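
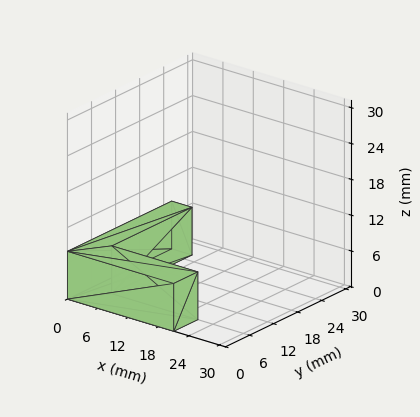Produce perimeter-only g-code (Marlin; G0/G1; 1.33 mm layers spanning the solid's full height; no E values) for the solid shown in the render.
Reading the render: the shape is an L-shaped prism: outer 21 × 26 mm, arm thicknesses ≈ 6 mm (horizontal) and 4 mm (vertical), extruded 8 mm in z (dimensions read to the nearest mm from the axis ticks). For the g-code, the solid's height is divided into equal slices at the stated Δz and each level perimeter traced with G1 moves after a G0 lift.

; perimeter-only toolpath
G21 ; units = mm
G90 ; absolute positioning
G28 ; home
; layer 1
G0 Z1.33
G0 X0.00 Y0.00
G1 X21.00 Y0.00
G1 X21.00 Y6.00
G1 X4.00 Y6.00
G1 X4.00 Y26.00
G1 X0.00 Y26.00
G1 X0.00 Y0.00
; layer 2
G0 Z2.67
G0 X0.00 Y0.00
G1 X21.00 Y0.00
G1 X21.00 Y6.00
G1 X4.00 Y6.00
G1 X4.00 Y26.00
G1 X0.00 Y26.00
G1 X0.00 Y0.00
; layer 3
G0 Z4.00
G0 X0.00 Y0.00
G1 X21.00 Y0.00
G1 X21.00 Y6.00
G1 X4.00 Y6.00
G1 X4.00 Y26.00
G1 X0.00 Y26.00
G1 X0.00 Y0.00
; layer 4
G0 Z5.33
G0 X0.00 Y0.00
G1 X21.00 Y0.00
G1 X21.00 Y6.00
G1 X4.00 Y6.00
G1 X4.00 Y26.00
G1 X0.00 Y26.00
G1 X0.00 Y0.00
; layer 5
G0 Z6.67
G0 X0.00 Y0.00
G1 X21.00 Y0.00
G1 X21.00 Y6.00
G1 X4.00 Y6.00
G1 X4.00 Y26.00
G1 X0.00 Y26.00
G1 X0.00 Y0.00
; layer 6
G0 Z8.00
G0 X0.00 Y0.00
G1 X21.00 Y0.00
G1 X21.00 Y6.00
G1 X4.00 Y6.00
G1 X4.00 Y26.00
G1 X0.00 Y26.00
G1 X0.00 Y0.00
M2 ; end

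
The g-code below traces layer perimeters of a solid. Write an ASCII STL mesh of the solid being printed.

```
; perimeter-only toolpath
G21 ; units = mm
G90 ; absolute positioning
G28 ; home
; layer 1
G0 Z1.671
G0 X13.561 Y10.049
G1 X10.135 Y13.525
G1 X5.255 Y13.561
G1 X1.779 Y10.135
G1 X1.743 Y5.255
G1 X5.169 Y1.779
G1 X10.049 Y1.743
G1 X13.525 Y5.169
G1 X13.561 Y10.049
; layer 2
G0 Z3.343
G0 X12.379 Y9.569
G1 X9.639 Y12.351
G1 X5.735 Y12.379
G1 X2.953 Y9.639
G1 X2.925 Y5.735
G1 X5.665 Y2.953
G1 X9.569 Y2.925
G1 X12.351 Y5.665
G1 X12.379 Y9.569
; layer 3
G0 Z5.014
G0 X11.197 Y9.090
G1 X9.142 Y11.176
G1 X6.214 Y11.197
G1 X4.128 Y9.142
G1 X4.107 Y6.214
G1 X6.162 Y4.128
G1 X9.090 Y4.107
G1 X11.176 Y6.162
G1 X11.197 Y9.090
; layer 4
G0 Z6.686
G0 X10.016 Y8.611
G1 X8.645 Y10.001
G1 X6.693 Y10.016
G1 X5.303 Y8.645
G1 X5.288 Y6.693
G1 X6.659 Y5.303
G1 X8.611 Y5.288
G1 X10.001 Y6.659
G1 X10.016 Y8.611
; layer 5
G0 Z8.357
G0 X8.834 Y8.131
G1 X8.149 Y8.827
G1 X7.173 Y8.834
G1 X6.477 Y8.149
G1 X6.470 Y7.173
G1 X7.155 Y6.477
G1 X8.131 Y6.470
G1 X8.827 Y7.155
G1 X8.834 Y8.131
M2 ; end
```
solid part
  facet normal 0.0000 0.0000 -1.0000
    outer loop
      vertex 4.776 14.743 0.000
      vertex 10.632 14.700 0.000
      vertex 14.743 10.528 0.000
    endloop
  endfacet
  facet normal 0.0000 0.0000 -1.0000
    outer loop
      vertex 0.604 10.632 0.000
      vertex 4.776 14.743 0.000
      vertex 14.743 10.528 0.000
    endloop
  endfacet
  facet normal 0.0000 0.0000 -1.0000
    outer loop
      vertex 0.561 4.776 0.000
      vertex 0.604 10.632 0.000
      vertex 14.743 10.528 0.000
    endloop
  endfacet
  facet normal 0.0000 0.0000 -1.0000
    outer loop
      vertex 4.672 0.604 0.000
      vertex 0.561 4.776 0.000
      vertex 14.743 10.528 0.000
    endloop
  endfacet
  facet normal 0.0000 0.0000 -1.0000
    outer loop
      vertex 10.528 0.561 0.000
      vertex 4.672 0.604 0.000
      vertex 14.743 10.528 0.000
    endloop
  endfacet
  facet normal 0.0000 0.0000 -1.0000
    outer loop
      vertex 14.700 4.672 0.000
      vertex 10.528 0.561 0.000
      vertex 14.743 10.528 0.000
    endloop
  endfacet
  facet normal 0.5822 0.5737 0.5761
    outer loop
      vertex 14.743 10.528 0.000
      vertex 10.632 14.700 0.000
      vertex 7.652 7.652 10.029
    endloop
  endfacet
  facet normal 0.0060 0.8173 0.5762
    outer loop
      vertex 10.632 14.700 0.000
      vertex 4.776 14.743 0.000
      vertex 7.652 7.652 10.029
    endloop
  endfacet
  facet normal -0.5737 0.5822 0.5761
    outer loop
      vertex 4.776 14.743 0.000
      vertex 0.604 10.632 0.000
      vertex 7.652 7.652 10.029
    endloop
  endfacet
  facet normal -0.8173 0.0060 0.5762
    outer loop
      vertex 0.604 10.632 0.000
      vertex 0.561 4.776 0.000
      vertex 7.652 7.652 10.029
    endloop
  endfacet
  facet normal -0.5822 -0.5737 0.5761
    outer loop
      vertex 0.561 4.776 0.000
      vertex 4.672 0.604 0.000
      vertex 7.652 7.652 10.029
    endloop
  endfacet
  facet normal -0.0060 -0.8173 0.5762
    outer loop
      vertex 4.672 0.604 0.000
      vertex 10.528 0.561 0.000
      vertex 7.652 7.652 10.029
    endloop
  endfacet
  facet normal 0.5737 -0.5822 0.5761
    outer loop
      vertex 10.528 0.561 0.000
      vertex 14.700 4.672 0.000
      vertex 7.652 7.652 10.029
    endloop
  endfacet
  facet normal 0.8173 -0.0060 0.5762
    outer loop
      vertex 14.700 4.672 0.000
      vertex 14.743 10.528 0.000
      vertex 7.652 7.652 10.029
    endloop
  endfacet
endsolid part

The G0 Z moves step by Δz≈1.671 mm. The G1 loops shrink linearly with z, so the solid tapers from its base footprint up to z≈10. Closing with a flat bottom cap and the tapered top and triangulating gives 14 facets — a regular 8-sided pyramid, base circumscribed radius ≈ 7.65 mm, apex at z ≈ 10 mm.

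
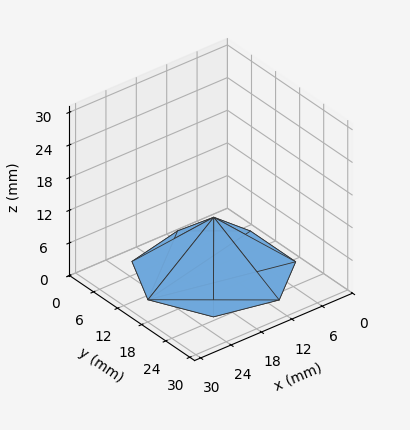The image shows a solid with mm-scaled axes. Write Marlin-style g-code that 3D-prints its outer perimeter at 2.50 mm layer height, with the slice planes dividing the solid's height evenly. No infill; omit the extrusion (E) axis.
Reading the render: the shape is a regular 7-sided pyramid, base circumscribed radius ≈ 13 mm, apex at z ≈ 10 mm (dimensions read to the nearest mm from the axis ticks). For the g-code, the solid's height is divided into equal slices at the stated Δz and each level perimeter traced with G1 moves after a G0 lift.

; perimeter-only toolpath
G21 ; units = mm
G90 ; absolute positioning
G28 ; home
; layer 1
G0 Z2.50
G0 X22.75 Y13.00
G1 X19.08 Y20.62
G1 X10.83 Y22.50
G1 X4.22 Y17.23
G1 X4.22 Y8.77
G1 X10.83 Y3.50
G1 X19.08 Y5.38
G1 X22.75 Y13.00
; layer 2
G0 Z5.00
G0 X19.50 Y13.00
G1 X17.05 Y18.08
G1 X11.55 Y19.34
G1 X7.14 Y15.82
G1 X7.14 Y10.18
G1 X11.55 Y6.67
G1 X17.05 Y7.92
G1 X19.50 Y13.00
; layer 3
G0 Z7.50
G0 X16.25 Y13.00
G1 X15.03 Y15.54
G1 X12.28 Y16.17
G1 X10.07 Y14.41
G1 X10.07 Y11.59
G1 X12.28 Y9.83
G1 X15.03 Y10.46
G1 X16.25 Y13.00
M2 ; end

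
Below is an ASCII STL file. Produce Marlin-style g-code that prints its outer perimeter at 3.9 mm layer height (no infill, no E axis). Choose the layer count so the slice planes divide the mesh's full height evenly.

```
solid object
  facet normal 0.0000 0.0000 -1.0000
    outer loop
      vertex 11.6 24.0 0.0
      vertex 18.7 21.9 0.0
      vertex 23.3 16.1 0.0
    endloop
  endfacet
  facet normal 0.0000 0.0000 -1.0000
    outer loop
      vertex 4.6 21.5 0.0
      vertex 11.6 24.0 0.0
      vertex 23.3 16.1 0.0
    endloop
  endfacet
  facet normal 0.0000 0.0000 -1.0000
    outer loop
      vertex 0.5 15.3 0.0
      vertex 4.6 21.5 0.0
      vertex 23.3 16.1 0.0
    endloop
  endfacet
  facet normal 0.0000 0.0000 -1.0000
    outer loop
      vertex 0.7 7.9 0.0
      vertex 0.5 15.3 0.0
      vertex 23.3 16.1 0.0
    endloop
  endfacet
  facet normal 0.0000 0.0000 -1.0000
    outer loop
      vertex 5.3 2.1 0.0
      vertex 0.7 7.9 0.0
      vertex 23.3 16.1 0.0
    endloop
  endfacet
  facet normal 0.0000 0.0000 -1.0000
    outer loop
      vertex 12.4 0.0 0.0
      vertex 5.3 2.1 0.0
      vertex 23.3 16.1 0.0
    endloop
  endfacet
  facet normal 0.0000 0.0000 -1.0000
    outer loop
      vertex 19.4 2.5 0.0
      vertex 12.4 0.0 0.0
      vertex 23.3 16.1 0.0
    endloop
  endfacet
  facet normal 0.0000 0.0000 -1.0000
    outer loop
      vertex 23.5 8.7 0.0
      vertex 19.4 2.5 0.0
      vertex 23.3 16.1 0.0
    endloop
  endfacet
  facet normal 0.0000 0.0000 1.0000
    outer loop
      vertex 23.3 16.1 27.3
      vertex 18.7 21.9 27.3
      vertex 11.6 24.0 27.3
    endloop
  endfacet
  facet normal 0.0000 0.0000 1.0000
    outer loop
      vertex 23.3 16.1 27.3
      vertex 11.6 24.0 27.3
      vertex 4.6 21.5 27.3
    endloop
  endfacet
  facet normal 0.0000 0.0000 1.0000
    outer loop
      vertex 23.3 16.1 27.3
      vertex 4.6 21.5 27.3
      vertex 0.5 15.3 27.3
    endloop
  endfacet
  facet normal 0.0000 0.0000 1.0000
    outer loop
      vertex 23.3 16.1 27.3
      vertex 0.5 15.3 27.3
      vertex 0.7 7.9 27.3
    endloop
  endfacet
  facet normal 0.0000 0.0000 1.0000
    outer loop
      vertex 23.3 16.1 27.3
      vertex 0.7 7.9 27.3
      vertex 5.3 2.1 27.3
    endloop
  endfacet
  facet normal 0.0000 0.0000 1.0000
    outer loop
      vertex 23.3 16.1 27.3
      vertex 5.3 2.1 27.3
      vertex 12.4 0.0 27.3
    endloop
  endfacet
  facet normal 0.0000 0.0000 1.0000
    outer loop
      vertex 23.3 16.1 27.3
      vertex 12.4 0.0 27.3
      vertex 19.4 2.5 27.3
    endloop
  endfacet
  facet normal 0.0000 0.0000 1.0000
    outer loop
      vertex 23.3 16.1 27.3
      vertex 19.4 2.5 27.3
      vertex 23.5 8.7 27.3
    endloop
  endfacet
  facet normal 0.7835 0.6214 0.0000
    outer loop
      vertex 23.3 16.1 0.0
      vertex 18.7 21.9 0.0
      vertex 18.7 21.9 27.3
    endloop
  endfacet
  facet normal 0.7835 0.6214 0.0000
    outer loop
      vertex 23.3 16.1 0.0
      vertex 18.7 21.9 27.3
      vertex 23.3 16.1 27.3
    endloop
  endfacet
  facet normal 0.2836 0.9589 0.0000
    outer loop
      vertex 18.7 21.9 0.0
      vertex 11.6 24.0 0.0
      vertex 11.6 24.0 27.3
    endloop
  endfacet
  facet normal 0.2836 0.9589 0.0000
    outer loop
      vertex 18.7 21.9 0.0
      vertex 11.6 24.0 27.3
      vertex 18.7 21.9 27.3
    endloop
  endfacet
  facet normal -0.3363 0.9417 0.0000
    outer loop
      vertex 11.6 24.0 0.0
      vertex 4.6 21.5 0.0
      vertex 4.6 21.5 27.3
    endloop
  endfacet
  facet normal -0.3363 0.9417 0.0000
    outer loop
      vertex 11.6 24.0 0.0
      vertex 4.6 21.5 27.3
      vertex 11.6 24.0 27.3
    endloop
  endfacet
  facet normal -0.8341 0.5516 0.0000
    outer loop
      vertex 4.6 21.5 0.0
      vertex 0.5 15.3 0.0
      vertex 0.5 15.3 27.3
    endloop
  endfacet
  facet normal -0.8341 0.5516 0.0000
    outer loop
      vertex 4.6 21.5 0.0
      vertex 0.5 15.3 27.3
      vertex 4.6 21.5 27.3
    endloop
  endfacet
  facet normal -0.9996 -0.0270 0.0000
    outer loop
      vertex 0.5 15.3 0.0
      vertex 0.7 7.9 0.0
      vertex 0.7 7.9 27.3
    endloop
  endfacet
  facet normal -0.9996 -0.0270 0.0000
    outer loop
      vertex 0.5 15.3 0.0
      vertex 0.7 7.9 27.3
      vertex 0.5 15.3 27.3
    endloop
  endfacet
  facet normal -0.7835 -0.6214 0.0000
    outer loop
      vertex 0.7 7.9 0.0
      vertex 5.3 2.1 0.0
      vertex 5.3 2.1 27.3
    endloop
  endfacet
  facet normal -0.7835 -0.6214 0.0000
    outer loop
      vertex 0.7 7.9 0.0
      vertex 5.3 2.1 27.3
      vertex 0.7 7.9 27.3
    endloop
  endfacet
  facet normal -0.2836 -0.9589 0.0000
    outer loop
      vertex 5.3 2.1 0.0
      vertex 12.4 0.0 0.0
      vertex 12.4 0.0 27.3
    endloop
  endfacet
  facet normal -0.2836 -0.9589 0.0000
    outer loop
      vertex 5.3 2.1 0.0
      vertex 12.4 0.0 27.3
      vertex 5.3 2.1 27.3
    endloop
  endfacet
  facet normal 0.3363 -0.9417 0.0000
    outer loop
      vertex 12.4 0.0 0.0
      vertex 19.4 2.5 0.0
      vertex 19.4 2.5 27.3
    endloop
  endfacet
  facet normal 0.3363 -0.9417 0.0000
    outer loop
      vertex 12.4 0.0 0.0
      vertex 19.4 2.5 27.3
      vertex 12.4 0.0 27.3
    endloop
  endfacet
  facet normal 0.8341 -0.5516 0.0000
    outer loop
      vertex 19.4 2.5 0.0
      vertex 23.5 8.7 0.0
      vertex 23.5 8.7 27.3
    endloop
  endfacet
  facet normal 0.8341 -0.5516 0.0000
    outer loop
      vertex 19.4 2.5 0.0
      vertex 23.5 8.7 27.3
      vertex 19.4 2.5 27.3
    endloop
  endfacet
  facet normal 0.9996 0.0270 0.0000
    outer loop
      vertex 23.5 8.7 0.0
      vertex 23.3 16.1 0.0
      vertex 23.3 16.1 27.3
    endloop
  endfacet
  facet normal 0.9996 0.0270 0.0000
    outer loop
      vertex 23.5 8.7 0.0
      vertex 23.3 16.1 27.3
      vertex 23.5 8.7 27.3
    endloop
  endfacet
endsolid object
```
; perimeter-only toolpath
G21 ; units = mm
G90 ; absolute positioning
G28 ; home
; layer 1
G0 Z3.9
G0 X23.3 Y16.1
G1 X18.7 Y21.9
G1 X11.6 Y24.0
G1 X4.6 Y21.5
G1 X0.5 Y15.3
G1 X0.7 Y7.9
G1 X5.3 Y2.1
G1 X12.4 Y0.0
G1 X19.4 Y2.5
G1 X23.5 Y8.7
G1 X23.3 Y16.1
; layer 2
G0 Z7.8
G0 X23.3 Y16.1
G1 X18.7 Y21.9
G1 X11.6 Y24.0
G1 X4.6 Y21.5
G1 X0.5 Y15.3
G1 X0.7 Y7.9
G1 X5.3 Y2.1
G1 X12.4 Y0.0
G1 X19.4 Y2.5
G1 X23.5 Y8.7
G1 X23.3 Y16.1
; layer 3
G0 Z11.7
G0 X23.3 Y16.1
G1 X18.7 Y21.9
G1 X11.6 Y24.0
G1 X4.6 Y21.5
G1 X0.5 Y15.3
G1 X0.7 Y7.9
G1 X5.3 Y2.1
G1 X12.4 Y0.0
G1 X19.4 Y2.5
G1 X23.5 Y8.7
G1 X23.3 Y16.1
; layer 4
G0 Z15.6
G0 X23.3 Y16.1
G1 X18.7 Y21.9
G1 X11.6 Y24.0
G1 X4.6 Y21.5
G1 X0.5 Y15.3
G1 X0.7 Y7.9
G1 X5.3 Y2.1
G1 X12.4 Y0.0
G1 X19.4 Y2.5
G1 X23.5 Y8.7
G1 X23.3 Y16.1
; layer 5
G0 Z19.5
G0 X23.3 Y16.1
G1 X18.7 Y21.9
G1 X11.6 Y24.0
G1 X4.6 Y21.5
G1 X0.5 Y15.3
G1 X0.7 Y7.9
G1 X5.3 Y2.1
G1 X12.4 Y0.0
G1 X19.4 Y2.5
G1 X23.5 Y8.7
G1 X23.3 Y16.1
; layer 6
G0 Z23.4
G0 X23.3 Y16.1
G1 X18.7 Y21.9
G1 X11.6 Y24.0
G1 X4.6 Y21.5
G1 X0.5 Y15.3
G1 X0.7 Y7.9
G1 X5.3 Y2.1
G1 X12.4 Y0.0
G1 X19.4 Y2.5
G1 X23.5 Y8.7
G1 X23.3 Y16.1
; layer 7
G0 Z27.3
G0 X23.3 Y16.1
G1 X18.7 Y21.9
G1 X11.6 Y24.0
G1 X4.6 Y21.5
G1 X0.5 Y15.3
G1 X0.7 Y7.9
G1 X5.3 Y2.1
G1 X12.4 Y0.0
G1 X19.4 Y2.5
G1 X23.5 Y8.7
G1 X23.3 Y16.1
M2 ; end

The solid is a regular 10-sided prism (a cylinder approximated with 10 flat sides), circumscribed radius ≈ 12 mm, height ≈ 27.3 mm. Slicing at Δz = 3.9 mm — 7 equal slices spanning the solid's height, so layer i sits at z = i·h/7 — gives 7 non-empty perimeters. Each is a 10-segment closed polygon; G0 lifts to the layer z and rapids to the start vertex, then G1 traces the edges.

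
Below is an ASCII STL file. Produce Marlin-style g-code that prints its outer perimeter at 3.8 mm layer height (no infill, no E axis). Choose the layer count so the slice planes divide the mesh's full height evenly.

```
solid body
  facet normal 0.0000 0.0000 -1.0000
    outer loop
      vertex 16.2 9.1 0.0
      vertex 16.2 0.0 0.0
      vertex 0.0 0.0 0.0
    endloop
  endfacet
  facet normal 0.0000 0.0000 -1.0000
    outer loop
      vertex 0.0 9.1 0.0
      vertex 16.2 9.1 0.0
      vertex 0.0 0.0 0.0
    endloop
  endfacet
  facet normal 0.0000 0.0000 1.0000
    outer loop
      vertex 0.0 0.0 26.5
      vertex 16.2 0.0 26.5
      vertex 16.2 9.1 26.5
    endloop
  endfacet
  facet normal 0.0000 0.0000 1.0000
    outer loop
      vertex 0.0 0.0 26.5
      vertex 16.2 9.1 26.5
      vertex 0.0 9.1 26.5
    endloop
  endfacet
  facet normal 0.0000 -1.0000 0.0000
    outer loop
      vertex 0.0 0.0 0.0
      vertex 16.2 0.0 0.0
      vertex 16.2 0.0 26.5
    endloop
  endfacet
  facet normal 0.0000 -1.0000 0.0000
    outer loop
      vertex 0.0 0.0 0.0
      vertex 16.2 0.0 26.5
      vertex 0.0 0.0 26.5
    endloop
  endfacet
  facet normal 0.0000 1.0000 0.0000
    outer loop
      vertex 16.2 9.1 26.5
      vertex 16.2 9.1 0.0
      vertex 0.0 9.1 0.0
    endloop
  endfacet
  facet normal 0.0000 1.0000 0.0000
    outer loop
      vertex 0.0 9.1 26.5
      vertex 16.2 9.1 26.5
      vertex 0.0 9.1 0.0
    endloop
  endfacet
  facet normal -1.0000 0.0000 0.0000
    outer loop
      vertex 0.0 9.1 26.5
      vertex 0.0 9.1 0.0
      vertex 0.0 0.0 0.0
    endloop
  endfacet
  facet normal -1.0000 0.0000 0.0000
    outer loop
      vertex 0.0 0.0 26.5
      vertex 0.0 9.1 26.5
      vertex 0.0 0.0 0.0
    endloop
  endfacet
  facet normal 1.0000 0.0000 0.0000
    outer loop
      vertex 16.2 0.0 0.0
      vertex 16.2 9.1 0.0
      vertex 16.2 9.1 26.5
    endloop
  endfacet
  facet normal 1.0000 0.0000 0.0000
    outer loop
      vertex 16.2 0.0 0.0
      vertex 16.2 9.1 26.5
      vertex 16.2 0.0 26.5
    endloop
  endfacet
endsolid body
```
; perimeter-only toolpath
G21 ; units = mm
G90 ; absolute positioning
G28 ; home
; layer 1
G0 Z3.8
G0 X0.0 Y0.0
G1 X16.2 Y0.0
G1 X16.2 Y9.1
G1 X0.0 Y9.1
G1 X0.0 Y0.0
; layer 2
G0 Z7.6
G0 X0.0 Y0.0
G1 X16.2 Y0.0
G1 X16.2 Y9.1
G1 X0.0 Y9.1
G1 X0.0 Y0.0
; layer 3
G0 Z11.4
G0 X0.0 Y0.0
G1 X16.2 Y0.0
G1 X16.2 Y9.1
G1 X0.0 Y9.1
G1 X0.0 Y0.0
; layer 4
G0 Z15.1
G0 X0.0 Y0.0
G1 X16.2 Y0.0
G1 X16.2 Y9.1
G1 X0.0 Y9.1
G1 X0.0 Y0.0
; layer 5
G0 Z18.9
G0 X0.0 Y0.0
G1 X16.2 Y0.0
G1 X16.2 Y9.1
G1 X0.0 Y9.1
G1 X0.0 Y0.0
; layer 6
G0 Z22.7
G0 X0.0 Y0.0
G1 X16.2 Y0.0
G1 X16.2 Y9.1
G1 X0.0 Y9.1
G1 X0.0 Y0.0
; layer 7
G0 Z26.5
G0 X0.0 Y0.0
G1 X16.2 Y0.0
G1 X16.2 Y9.1
G1 X0.0 Y9.1
G1 X0.0 Y0.0
M2 ; end

The solid is a rectangular box, roughly 16.2 × 9.1 mm footprint and 26.5 mm tall. Slicing at Δz = 3.8 mm — 7 equal slices spanning the solid's height, so layer i sits at z = i·h/7 — gives 7 non-empty perimeters. Each is a 4-segment closed polygon; G0 lifts to the layer z and rapids to the start vertex, then G1 traces the edges.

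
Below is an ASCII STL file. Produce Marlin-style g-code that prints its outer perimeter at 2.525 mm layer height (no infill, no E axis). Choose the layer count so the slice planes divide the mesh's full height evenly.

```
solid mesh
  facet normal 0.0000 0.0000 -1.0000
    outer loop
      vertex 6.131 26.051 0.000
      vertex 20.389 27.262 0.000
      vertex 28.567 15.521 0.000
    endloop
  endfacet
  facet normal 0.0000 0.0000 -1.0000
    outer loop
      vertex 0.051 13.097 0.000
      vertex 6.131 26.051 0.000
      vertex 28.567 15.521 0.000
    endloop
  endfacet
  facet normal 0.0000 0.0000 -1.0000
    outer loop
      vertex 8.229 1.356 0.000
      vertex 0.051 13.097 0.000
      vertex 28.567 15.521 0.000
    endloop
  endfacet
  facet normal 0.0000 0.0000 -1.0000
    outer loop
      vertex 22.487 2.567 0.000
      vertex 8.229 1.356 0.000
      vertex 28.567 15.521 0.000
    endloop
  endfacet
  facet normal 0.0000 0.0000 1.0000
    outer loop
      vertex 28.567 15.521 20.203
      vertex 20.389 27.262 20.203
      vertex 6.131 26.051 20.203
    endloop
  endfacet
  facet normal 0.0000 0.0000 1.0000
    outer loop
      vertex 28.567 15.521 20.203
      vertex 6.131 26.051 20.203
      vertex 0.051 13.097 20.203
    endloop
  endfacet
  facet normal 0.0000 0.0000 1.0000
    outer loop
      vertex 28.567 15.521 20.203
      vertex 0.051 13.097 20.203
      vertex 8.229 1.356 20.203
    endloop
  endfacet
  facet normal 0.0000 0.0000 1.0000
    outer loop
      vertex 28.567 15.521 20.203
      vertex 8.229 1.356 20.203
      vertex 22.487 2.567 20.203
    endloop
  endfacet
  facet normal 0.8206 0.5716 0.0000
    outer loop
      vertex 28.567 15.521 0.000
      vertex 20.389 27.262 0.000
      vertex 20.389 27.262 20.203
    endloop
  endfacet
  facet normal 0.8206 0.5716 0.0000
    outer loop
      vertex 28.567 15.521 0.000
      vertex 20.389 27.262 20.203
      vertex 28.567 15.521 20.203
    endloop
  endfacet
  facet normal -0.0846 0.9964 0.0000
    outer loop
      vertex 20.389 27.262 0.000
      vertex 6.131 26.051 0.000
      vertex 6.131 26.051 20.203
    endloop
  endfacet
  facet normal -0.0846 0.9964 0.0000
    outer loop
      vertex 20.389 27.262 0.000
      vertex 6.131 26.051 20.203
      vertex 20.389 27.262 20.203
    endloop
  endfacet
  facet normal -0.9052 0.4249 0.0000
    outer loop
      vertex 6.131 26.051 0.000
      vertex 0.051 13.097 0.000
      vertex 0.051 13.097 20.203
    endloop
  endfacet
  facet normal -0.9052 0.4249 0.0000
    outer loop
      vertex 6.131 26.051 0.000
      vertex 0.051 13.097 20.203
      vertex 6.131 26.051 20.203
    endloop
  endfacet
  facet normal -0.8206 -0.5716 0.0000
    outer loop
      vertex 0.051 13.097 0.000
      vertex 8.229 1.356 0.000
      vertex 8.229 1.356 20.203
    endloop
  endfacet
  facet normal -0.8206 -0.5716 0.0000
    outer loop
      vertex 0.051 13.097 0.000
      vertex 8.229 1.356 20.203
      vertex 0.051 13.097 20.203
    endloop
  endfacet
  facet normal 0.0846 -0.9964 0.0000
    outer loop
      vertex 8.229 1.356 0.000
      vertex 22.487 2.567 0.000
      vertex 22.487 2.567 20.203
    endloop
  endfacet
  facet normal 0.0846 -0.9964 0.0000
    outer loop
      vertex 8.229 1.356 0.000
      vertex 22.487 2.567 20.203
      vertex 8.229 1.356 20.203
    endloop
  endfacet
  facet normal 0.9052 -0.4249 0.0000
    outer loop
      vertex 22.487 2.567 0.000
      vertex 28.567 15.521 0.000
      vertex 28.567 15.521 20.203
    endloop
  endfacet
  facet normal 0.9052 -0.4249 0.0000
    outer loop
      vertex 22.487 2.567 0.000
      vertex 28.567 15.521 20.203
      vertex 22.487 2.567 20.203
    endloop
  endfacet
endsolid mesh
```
; perimeter-only toolpath
G21 ; units = mm
G90 ; absolute positioning
G28 ; home
; layer 1
G0 Z2.525
G0 X28.567 Y15.521
G1 X20.389 Y27.262
G1 X6.131 Y26.051
G1 X0.051 Y13.097
G1 X8.229 Y1.356
G1 X22.487 Y2.567
G1 X28.567 Y15.521
; layer 2
G0 Z5.051
G0 X28.567 Y15.521
G1 X20.389 Y27.262
G1 X6.131 Y26.051
G1 X0.051 Y13.097
G1 X8.229 Y1.356
G1 X22.487 Y2.567
G1 X28.567 Y15.521
; layer 3
G0 Z7.576
G0 X28.567 Y15.521
G1 X20.389 Y27.262
G1 X6.131 Y26.051
G1 X0.051 Y13.097
G1 X8.229 Y1.356
G1 X22.487 Y2.567
G1 X28.567 Y15.521
; layer 4
G0 Z10.101
G0 X28.567 Y15.521
G1 X20.389 Y27.262
G1 X6.131 Y26.051
G1 X0.051 Y13.097
G1 X8.229 Y1.356
G1 X22.487 Y2.567
G1 X28.567 Y15.521
; layer 5
G0 Z12.627
G0 X28.567 Y15.521
G1 X20.389 Y27.262
G1 X6.131 Y26.051
G1 X0.051 Y13.097
G1 X8.229 Y1.356
G1 X22.487 Y2.567
G1 X28.567 Y15.521
; layer 6
G0 Z15.152
G0 X28.567 Y15.521
G1 X20.389 Y27.262
G1 X6.131 Y26.051
G1 X0.051 Y13.097
G1 X8.229 Y1.356
G1 X22.487 Y2.567
G1 X28.567 Y15.521
; layer 7
G0 Z17.678
G0 X28.567 Y15.521
G1 X20.389 Y27.262
G1 X6.131 Y26.051
G1 X0.051 Y13.097
G1 X8.229 Y1.356
G1 X22.487 Y2.567
G1 X28.567 Y15.521
; layer 8
G0 Z20.203
G0 X28.567 Y15.521
G1 X20.389 Y27.262
G1 X6.131 Y26.051
G1 X0.051 Y13.097
G1 X8.229 Y1.356
G1 X22.487 Y2.567
G1 X28.567 Y15.521
M2 ; end

The solid is a regular 6-sided prism (a cylinder approximated with 6 flat sides), circumscribed radius ≈ 14.3 mm, height ≈ 20.2 mm. Slicing at Δz = 2.525 mm — 8 equal slices spanning the solid's height, so layer i sits at z = i·h/8 — gives 8 non-empty perimeters. Each is a 6-segment closed polygon; G0 lifts to the layer z and rapids to the start vertex, then G1 traces the edges.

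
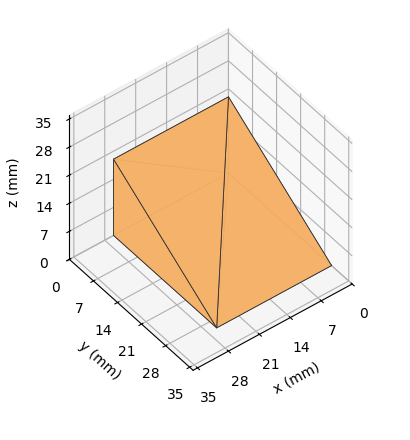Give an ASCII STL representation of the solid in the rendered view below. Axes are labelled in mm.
Reading the render: the shape is a wedge (ramp): 26 × 30 mm base, rising to 19 mm along the y=0 edge and sloping linearly to z=0 at y=30 (dimensions read to the nearest mm from the axis ticks). For the STL, each face is triangulated and given an outward normal.

solid part
  facet normal 0.0000 0.0000 -1.0000
    outer loop
      vertex 26.00 30.00 0.00
      vertex 26.00 0.00 0.00
      vertex 0.00 0.00 0.00
    endloop
  endfacet
  facet normal 0.0000 0.0000 -1.0000
    outer loop
      vertex 0.00 30.00 0.00
      vertex 26.00 30.00 0.00
      vertex 0.00 0.00 0.00
    endloop
  endfacet
  facet normal 0.0000 -1.0000 0.0000
    outer loop
      vertex 0.00 0.00 0.00
      vertex 26.00 0.00 0.00
      vertex 26.00 0.00 19.00
    endloop
  endfacet
  facet normal 0.0000 -1.0000 0.0000
    outer loop
      vertex 0.00 0.00 0.00
      vertex 26.00 0.00 19.00
      vertex 0.00 0.00 19.00
    endloop
  endfacet
  facet normal 0.0000 0.5351 0.8448
    outer loop
      vertex 0.00 0.00 19.00
      vertex 26.00 0.00 19.00
      vertex 26.00 30.00 0.00
    endloop
  endfacet
  facet normal 0.0000 0.5351 0.8448
    outer loop
      vertex 0.00 0.00 19.00
      vertex 26.00 30.00 0.00
      vertex 0.00 30.00 0.00
    endloop
  endfacet
  facet normal -1.0000 0.0000 0.0000
    outer loop
      vertex 0.00 0.00 19.00
      vertex 0.00 30.00 0.00
      vertex 0.00 0.00 0.00
    endloop
  endfacet
  facet normal 1.0000 0.0000 0.0000
    outer loop
      vertex 26.00 0.00 0.00
      vertex 26.00 30.00 0.00
      vertex 26.00 0.00 19.00
    endloop
  endfacet
endsolid part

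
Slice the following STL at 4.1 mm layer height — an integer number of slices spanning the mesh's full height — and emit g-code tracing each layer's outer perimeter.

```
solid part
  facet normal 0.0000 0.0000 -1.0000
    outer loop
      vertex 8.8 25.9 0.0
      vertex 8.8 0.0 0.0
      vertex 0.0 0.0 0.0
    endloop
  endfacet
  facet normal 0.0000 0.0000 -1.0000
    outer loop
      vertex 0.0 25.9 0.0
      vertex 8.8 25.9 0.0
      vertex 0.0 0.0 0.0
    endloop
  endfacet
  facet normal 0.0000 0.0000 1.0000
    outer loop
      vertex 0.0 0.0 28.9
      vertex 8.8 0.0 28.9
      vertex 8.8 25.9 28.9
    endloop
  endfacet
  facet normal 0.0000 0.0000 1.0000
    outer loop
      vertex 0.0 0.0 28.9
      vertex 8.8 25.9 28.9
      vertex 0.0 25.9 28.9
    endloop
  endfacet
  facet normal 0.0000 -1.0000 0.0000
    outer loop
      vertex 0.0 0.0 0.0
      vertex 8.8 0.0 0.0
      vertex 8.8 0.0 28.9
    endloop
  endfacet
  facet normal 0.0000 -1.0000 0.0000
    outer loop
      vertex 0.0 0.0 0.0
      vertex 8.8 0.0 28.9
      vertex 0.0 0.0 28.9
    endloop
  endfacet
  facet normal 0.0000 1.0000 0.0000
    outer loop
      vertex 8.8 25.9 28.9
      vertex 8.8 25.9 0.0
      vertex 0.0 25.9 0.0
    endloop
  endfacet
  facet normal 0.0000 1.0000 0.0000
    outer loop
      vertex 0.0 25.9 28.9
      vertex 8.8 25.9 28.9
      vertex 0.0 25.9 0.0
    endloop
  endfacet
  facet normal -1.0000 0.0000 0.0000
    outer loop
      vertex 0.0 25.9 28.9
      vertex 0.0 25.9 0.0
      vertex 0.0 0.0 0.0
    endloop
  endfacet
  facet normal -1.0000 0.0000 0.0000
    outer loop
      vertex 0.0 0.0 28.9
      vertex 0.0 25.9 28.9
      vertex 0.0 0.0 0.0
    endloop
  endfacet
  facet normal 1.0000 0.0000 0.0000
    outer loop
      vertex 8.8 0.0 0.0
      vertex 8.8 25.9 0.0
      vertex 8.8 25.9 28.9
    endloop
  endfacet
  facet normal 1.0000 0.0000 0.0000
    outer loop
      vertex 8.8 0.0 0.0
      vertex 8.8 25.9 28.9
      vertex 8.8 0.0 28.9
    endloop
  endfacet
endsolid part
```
; perimeter-only toolpath
G21 ; units = mm
G90 ; absolute positioning
G28 ; home
; layer 1
G0 Z4.1
G0 X0.0 Y0.0
G1 X8.8 Y0.0
G1 X8.8 Y25.9
G1 X0.0 Y25.9
G1 X0.0 Y0.0
; layer 2
G0 Z8.3
G0 X0.0 Y0.0
G1 X8.8 Y0.0
G1 X8.8 Y25.9
G1 X0.0 Y25.9
G1 X0.0 Y0.0
; layer 3
G0 Z12.4
G0 X0.0 Y0.0
G1 X8.8 Y0.0
G1 X8.8 Y25.9
G1 X0.0 Y25.9
G1 X0.0 Y0.0
; layer 4
G0 Z16.5
G0 X0.0 Y0.0
G1 X8.8 Y0.0
G1 X8.8 Y25.9
G1 X0.0 Y25.9
G1 X0.0 Y0.0
; layer 5
G0 Z20.6
G0 X0.0 Y0.0
G1 X8.8 Y0.0
G1 X8.8 Y25.9
G1 X0.0 Y25.9
G1 X0.0 Y0.0
; layer 6
G0 Z24.8
G0 X0.0 Y0.0
G1 X8.8 Y0.0
G1 X8.8 Y25.9
G1 X0.0 Y25.9
G1 X0.0 Y0.0
; layer 7
G0 Z28.9
G0 X0.0 Y0.0
G1 X8.8 Y0.0
G1 X8.8 Y25.9
G1 X0.0 Y25.9
G1 X0.0 Y0.0
M2 ; end

The solid is a rectangular box, roughly 8.8 × 25.9 mm footprint and 28.9 mm tall. Slicing at Δz = 4.1 mm — 7 equal slices spanning the solid's height, so layer i sits at z = i·h/7 — gives 7 non-empty perimeters. Each is a 4-segment closed polygon; G0 lifts to the layer z and rapids to the start vertex, then G1 traces the edges.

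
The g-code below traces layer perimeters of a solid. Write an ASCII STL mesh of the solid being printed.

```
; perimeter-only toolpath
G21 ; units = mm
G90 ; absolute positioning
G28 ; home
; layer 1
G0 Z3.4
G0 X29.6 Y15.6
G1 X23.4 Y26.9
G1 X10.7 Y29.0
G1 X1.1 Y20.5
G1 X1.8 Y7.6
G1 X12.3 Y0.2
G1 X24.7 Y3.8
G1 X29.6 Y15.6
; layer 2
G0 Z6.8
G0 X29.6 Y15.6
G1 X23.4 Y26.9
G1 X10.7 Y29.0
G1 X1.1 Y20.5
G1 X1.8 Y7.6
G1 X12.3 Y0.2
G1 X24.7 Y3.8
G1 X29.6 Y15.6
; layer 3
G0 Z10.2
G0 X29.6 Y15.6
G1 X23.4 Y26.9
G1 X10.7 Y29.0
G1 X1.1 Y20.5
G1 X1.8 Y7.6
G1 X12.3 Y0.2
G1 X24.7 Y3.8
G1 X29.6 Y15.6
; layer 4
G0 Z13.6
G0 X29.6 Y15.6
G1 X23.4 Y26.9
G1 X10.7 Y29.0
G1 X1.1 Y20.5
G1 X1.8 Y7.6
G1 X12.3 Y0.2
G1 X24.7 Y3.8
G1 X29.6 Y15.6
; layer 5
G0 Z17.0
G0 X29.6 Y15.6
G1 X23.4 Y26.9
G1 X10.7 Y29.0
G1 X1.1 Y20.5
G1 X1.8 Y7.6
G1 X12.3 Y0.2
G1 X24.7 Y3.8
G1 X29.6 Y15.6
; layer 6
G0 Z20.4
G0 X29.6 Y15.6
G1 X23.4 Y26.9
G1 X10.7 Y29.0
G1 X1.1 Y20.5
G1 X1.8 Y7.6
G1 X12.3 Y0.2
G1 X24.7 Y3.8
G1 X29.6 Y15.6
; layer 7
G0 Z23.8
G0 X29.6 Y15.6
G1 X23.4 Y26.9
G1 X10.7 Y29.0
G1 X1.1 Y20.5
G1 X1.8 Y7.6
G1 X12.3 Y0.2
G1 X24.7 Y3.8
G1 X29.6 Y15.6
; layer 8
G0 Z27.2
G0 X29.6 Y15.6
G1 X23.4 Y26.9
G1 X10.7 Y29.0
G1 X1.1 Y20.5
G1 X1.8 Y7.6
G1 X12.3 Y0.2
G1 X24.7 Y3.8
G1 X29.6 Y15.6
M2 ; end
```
solid part
  facet normal 0.0000 0.0000 -1.0000
    outer loop
      vertex 10.7 29.0 0.0
      vertex 23.4 26.9 0.0
      vertex 29.6 15.6 0.0
    endloop
  endfacet
  facet normal 0.0000 0.0000 -1.0000
    outer loop
      vertex 1.1 20.5 0.0
      vertex 10.7 29.0 0.0
      vertex 29.6 15.6 0.0
    endloop
  endfacet
  facet normal 0.0000 0.0000 -1.0000
    outer loop
      vertex 1.8 7.6 0.0
      vertex 1.1 20.5 0.0
      vertex 29.6 15.6 0.0
    endloop
  endfacet
  facet normal 0.0000 0.0000 -1.0000
    outer loop
      vertex 12.3 0.2 0.0
      vertex 1.8 7.6 0.0
      vertex 29.6 15.6 0.0
    endloop
  endfacet
  facet normal 0.0000 0.0000 -1.0000
    outer loop
      vertex 24.7 3.8 0.0
      vertex 12.3 0.2 0.0
      vertex 29.6 15.6 0.0
    endloop
  endfacet
  facet normal 0.0000 0.0000 1.0000
    outer loop
      vertex 29.6 15.6 27.2
      vertex 23.4 26.9 27.2
      vertex 10.7 29.0 27.2
    endloop
  endfacet
  facet normal 0.0000 0.0000 1.0000
    outer loop
      vertex 29.6 15.6 27.2
      vertex 10.7 29.0 27.2
      vertex 1.1 20.5 27.2
    endloop
  endfacet
  facet normal 0.0000 0.0000 1.0000
    outer loop
      vertex 29.6 15.6 27.2
      vertex 1.1 20.5 27.2
      vertex 1.8 7.6 27.2
    endloop
  endfacet
  facet normal 0.0000 0.0000 1.0000
    outer loop
      vertex 29.6 15.6 27.2
      vertex 1.8 7.6 27.2
      vertex 12.3 0.2 27.2
    endloop
  endfacet
  facet normal 0.0000 0.0000 1.0000
    outer loop
      vertex 29.6 15.6 27.2
      vertex 12.3 0.2 27.2
      vertex 24.7 3.8 27.2
    endloop
  endfacet
  facet normal 0.8767 0.4810 0.0000
    outer loop
      vertex 29.6 15.6 0.0
      vertex 23.4 26.9 0.0
      vertex 23.4 26.9 27.2
    endloop
  endfacet
  facet normal 0.8767 0.4810 0.0000
    outer loop
      vertex 29.6 15.6 0.0
      vertex 23.4 26.9 27.2
      vertex 29.6 15.6 27.2
    endloop
  endfacet
  facet normal 0.1631 0.9866 0.0000
    outer loop
      vertex 23.4 26.9 0.0
      vertex 10.7 29.0 0.0
      vertex 10.7 29.0 27.2
    endloop
  endfacet
  facet normal 0.1631 0.9866 0.0000
    outer loop
      vertex 23.4 26.9 0.0
      vertex 10.7 29.0 27.2
      vertex 23.4 26.9 27.2
    endloop
  endfacet
  facet normal -0.6629 0.7487 0.0000
    outer loop
      vertex 10.7 29.0 0.0
      vertex 1.1 20.5 0.0
      vertex 1.1 20.5 27.2
    endloop
  endfacet
  facet normal -0.6629 0.7487 0.0000
    outer loop
      vertex 10.7 29.0 0.0
      vertex 1.1 20.5 27.2
      vertex 10.7 29.0 27.2
    endloop
  endfacet
  facet normal -0.9985 -0.0542 0.0000
    outer loop
      vertex 1.1 20.5 0.0
      vertex 1.8 7.6 0.0
      vertex 1.8 7.6 27.2
    endloop
  endfacet
  facet normal -0.9985 -0.0542 0.0000
    outer loop
      vertex 1.1 20.5 0.0
      vertex 1.8 7.6 27.2
      vertex 1.1 20.5 27.2
    endloop
  endfacet
  facet normal -0.5761 -0.8174 0.0000
    outer loop
      vertex 1.8 7.6 0.0
      vertex 12.3 0.2 0.0
      vertex 12.3 0.2 27.2
    endloop
  endfacet
  facet normal -0.5761 -0.8174 0.0000
    outer loop
      vertex 1.8 7.6 0.0
      vertex 12.3 0.2 27.2
      vertex 1.8 7.6 27.2
    endloop
  endfacet
  facet normal 0.2788 -0.9603 0.0000
    outer loop
      vertex 12.3 0.2 0.0
      vertex 24.7 3.8 0.0
      vertex 24.7 3.8 27.2
    endloop
  endfacet
  facet normal 0.2788 -0.9603 0.0000
    outer loop
      vertex 12.3 0.2 0.0
      vertex 24.7 3.8 27.2
      vertex 12.3 0.2 27.2
    endloop
  endfacet
  facet normal 0.9235 -0.3835 0.0000
    outer loop
      vertex 24.7 3.8 0.0
      vertex 29.6 15.6 0.0
      vertex 29.6 15.6 27.2
    endloop
  endfacet
  facet normal 0.9235 -0.3835 0.0000
    outer loop
      vertex 24.7 3.8 0.0
      vertex 29.6 15.6 27.2
      vertex 24.7 3.8 27.2
    endloop
  endfacet
endsolid part

The G0 Z moves step by Δz≈3.4 mm. Every layer's G1 loop is the same polygon, so the solid is a straight extrusion of it from z=0 to z≈27.2. Closing with flat bottom and top caps and triangulating gives 24 facets — a regular 7-sided prism (a cylinder approximated with 7 flat sides), circumscribed radius ≈ 14.8 mm, height ≈ 27.2 mm.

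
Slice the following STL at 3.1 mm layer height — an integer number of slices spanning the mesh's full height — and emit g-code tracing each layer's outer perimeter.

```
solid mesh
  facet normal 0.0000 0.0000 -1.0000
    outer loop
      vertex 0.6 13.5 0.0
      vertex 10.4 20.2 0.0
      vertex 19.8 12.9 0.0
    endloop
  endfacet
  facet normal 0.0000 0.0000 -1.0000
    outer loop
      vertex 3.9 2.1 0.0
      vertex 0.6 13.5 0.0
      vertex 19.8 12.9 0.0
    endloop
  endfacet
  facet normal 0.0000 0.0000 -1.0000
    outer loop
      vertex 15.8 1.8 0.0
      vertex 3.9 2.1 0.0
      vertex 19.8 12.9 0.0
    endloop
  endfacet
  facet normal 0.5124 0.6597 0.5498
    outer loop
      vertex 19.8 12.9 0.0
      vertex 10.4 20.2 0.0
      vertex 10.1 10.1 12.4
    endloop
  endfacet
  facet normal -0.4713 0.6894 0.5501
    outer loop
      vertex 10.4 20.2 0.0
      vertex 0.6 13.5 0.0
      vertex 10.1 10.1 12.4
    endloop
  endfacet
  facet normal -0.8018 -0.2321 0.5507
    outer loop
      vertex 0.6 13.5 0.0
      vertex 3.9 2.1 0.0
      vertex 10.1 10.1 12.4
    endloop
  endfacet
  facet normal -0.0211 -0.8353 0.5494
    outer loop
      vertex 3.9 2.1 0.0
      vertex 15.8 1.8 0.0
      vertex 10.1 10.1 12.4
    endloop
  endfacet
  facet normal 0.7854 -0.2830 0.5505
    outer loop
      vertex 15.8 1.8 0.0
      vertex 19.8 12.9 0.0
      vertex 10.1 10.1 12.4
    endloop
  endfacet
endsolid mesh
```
; perimeter-only toolpath
G21 ; units = mm
G90 ; absolute positioning
G28 ; home
; layer 1
G0 Z3.1
G0 X17.4 Y12.2
G1 X10.3 Y17.7
G1 X3.0 Y12.7
G1 X5.4 Y4.1
G1 X14.4 Y3.9
G1 X17.4 Y12.2
; layer 2
G0 Z6.2
G0 X14.9 Y11.5
G1 X10.2 Y15.1
G1 X5.3 Y11.8
G1 X7.0 Y6.1
G1 X12.9 Y6.0
G1 X14.9 Y11.5
; layer 3
G0 Z9.3
G0 X12.5 Y10.8
G1 X10.2 Y12.6
G1 X7.7 Y10.9
G1 X8.5 Y8.1
G1 X11.5 Y8.0
G1 X12.5 Y10.8
M2 ; end

The solid is a regular 5-sided pyramid, base circumscribed radius ≈ 10.1 mm, apex at z ≈ 12.4 mm. Slicing at Δz = 3.1 mm — 4 equal slices spanning the solid's height, so layer i sits at z = i·h/4 — gives 3 non-empty perimeters. Each is a 5-segment closed polygon; G0 lifts to the layer z and rapids to the start vertex, then G1 traces the edges. The cross-section shrinks linearly with z (the slice at the apex is degenerate and omitted).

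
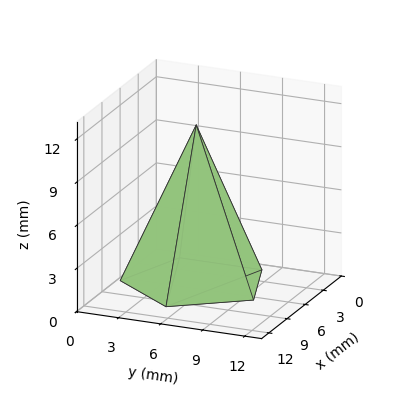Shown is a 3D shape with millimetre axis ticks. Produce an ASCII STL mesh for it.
Reading the render: the shape is a regular 5-sided pyramid, base circumscribed radius ≈ 5 mm, apex at z ≈ 11 mm (dimensions read to the nearest mm from the axis ticks). For the STL, each face is triangulated and given an outward normal.

solid part
  facet normal 0.0000 0.0000 -1.0000
    outer loop
      vertex 0.955 7.939 0.000
      vertex 6.545 9.755 0.000
      vertex 10.000 5.000 0.000
    endloop
  endfacet
  facet normal 0.0000 0.0000 -1.0000
    outer loop
      vertex 0.955 2.061 0.000
      vertex 0.955 7.939 0.000
      vertex 10.000 5.000 0.000
    endloop
  endfacet
  facet normal 0.0000 0.0000 -1.0000
    outer loop
      vertex 6.545 0.245 0.000
      vertex 0.955 2.061 0.000
      vertex 10.000 5.000 0.000
    endloop
  endfacet
  facet normal 0.7593 0.5517 0.3451
    outer loop
      vertex 10.000 5.000 0.000
      vertex 6.545 9.755 0.000
      vertex 5.000 5.000 11.000
    endloop
  endfacet
  facet normal -0.2900 0.8926 0.3451
    outer loop
      vertex 6.545 9.755 0.000
      vertex 0.955 7.939 0.000
      vertex 5.000 5.000 11.000
    endloop
  endfacet
  facet normal -0.9386 0.0000 0.3451
    outer loop
      vertex 0.955 7.939 0.000
      vertex 0.955 2.061 0.000
      vertex 5.000 5.000 11.000
    endloop
  endfacet
  facet normal -0.2900 -0.8926 0.3451
    outer loop
      vertex 0.955 2.061 0.000
      vertex 6.545 0.245 0.000
      vertex 5.000 5.000 11.000
    endloop
  endfacet
  facet normal 0.7593 -0.5517 0.3451
    outer loop
      vertex 6.545 0.245 0.000
      vertex 10.000 5.000 0.000
      vertex 5.000 5.000 11.000
    endloop
  endfacet
endsolid part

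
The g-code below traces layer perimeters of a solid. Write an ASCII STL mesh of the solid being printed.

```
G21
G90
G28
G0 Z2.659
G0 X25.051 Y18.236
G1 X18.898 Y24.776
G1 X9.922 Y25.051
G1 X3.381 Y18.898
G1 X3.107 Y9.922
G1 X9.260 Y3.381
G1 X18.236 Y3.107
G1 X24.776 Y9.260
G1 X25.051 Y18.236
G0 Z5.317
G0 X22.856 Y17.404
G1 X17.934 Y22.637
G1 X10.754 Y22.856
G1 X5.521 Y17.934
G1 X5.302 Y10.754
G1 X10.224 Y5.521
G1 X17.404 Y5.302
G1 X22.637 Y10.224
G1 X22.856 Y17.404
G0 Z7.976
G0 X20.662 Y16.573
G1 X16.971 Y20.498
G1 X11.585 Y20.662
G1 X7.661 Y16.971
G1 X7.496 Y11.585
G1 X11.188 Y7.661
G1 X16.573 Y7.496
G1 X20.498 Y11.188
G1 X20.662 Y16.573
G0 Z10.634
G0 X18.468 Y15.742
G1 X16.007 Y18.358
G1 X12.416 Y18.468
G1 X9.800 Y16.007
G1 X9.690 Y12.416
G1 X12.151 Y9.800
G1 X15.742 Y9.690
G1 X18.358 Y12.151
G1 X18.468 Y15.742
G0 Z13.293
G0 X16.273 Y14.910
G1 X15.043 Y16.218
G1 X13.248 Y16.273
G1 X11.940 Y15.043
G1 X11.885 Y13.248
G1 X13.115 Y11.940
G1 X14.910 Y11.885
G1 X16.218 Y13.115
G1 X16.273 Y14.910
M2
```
solid part
  facet normal 0.0000 0.0000 -1.0000
    outer loop
      vertex 9.091 27.245 0.000
      vertex 19.862 26.916 0.000
      vertex 27.245 19.067 0.000
    endloop
  endfacet
  facet normal 0.0000 0.0000 -1.0000
    outer loop
      vertex 1.242 19.862 0.000
      vertex 9.091 27.245 0.000
      vertex 27.245 19.067 0.000
    endloop
  endfacet
  facet normal 0.0000 0.0000 -1.0000
    outer loop
      vertex 0.913 9.091 0.000
      vertex 1.242 19.862 0.000
      vertex 27.245 19.067 0.000
    endloop
  endfacet
  facet normal 0.0000 0.0000 -1.0000
    outer loop
      vertex 8.296 1.242 0.000
      vertex 0.913 9.091 0.000
      vertex 27.245 19.067 0.000
    endloop
  endfacet
  facet normal 0.0000 0.0000 -1.0000
    outer loop
      vertex 19.067 0.913 0.000
      vertex 8.296 1.242 0.000
      vertex 27.245 19.067 0.000
    endloop
  endfacet
  facet normal 0.0000 0.0000 -1.0000
    outer loop
      vertex 26.916 8.296 0.000
      vertex 19.067 0.913 0.000
      vertex 27.245 19.067 0.000
    endloop
  endfacet
  facet normal 0.5645 0.5310 0.6320
    outer loop
      vertex 27.245 19.067 0.000
      vertex 19.862 26.916 0.000
      vertex 14.079 14.079 15.951
    endloop
  endfacet
  facet normal 0.0237 0.7746 0.6320
    outer loop
      vertex 19.862 26.916 0.000
      vertex 9.091 27.245 0.000
      vertex 14.079 14.079 15.951
    endloop
  endfacet
  facet normal -0.5310 0.5645 0.6320
    outer loop
      vertex 9.091 27.245 0.000
      vertex 1.242 19.862 0.000
      vertex 14.079 14.079 15.951
    endloop
  endfacet
  facet normal -0.7746 0.0237 0.6320
    outer loop
      vertex 1.242 19.862 0.000
      vertex 0.913 9.091 0.000
      vertex 14.079 14.079 15.951
    endloop
  endfacet
  facet normal -0.5645 -0.5310 0.6320
    outer loop
      vertex 0.913 9.091 0.000
      vertex 8.296 1.242 0.000
      vertex 14.079 14.079 15.951
    endloop
  endfacet
  facet normal -0.0237 -0.7746 0.6320
    outer loop
      vertex 8.296 1.242 0.000
      vertex 19.067 0.913 0.000
      vertex 14.079 14.079 15.951
    endloop
  endfacet
  facet normal 0.5310 -0.5645 0.6320
    outer loop
      vertex 19.067 0.913 0.000
      vertex 26.916 8.296 0.000
      vertex 14.079 14.079 15.951
    endloop
  endfacet
  facet normal 0.7746 -0.0237 0.6320
    outer loop
      vertex 26.916 8.296 0.000
      vertex 27.245 19.067 0.000
      vertex 14.079 14.079 15.951
    endloop
  endfacet
endsolid part

The G0 Z moves step by Δz≈2.659 mm. The G1 loops shrink linearly with z, so the solid tapers from its base footprint up to z≈16. Closing with a flat bottom cap and the tapered top and triangulating gives 14 facets — a regular 8-sided pyramid, base circumscribed radius ≈ 14.1 mm, apex at z ≈ 16 mm.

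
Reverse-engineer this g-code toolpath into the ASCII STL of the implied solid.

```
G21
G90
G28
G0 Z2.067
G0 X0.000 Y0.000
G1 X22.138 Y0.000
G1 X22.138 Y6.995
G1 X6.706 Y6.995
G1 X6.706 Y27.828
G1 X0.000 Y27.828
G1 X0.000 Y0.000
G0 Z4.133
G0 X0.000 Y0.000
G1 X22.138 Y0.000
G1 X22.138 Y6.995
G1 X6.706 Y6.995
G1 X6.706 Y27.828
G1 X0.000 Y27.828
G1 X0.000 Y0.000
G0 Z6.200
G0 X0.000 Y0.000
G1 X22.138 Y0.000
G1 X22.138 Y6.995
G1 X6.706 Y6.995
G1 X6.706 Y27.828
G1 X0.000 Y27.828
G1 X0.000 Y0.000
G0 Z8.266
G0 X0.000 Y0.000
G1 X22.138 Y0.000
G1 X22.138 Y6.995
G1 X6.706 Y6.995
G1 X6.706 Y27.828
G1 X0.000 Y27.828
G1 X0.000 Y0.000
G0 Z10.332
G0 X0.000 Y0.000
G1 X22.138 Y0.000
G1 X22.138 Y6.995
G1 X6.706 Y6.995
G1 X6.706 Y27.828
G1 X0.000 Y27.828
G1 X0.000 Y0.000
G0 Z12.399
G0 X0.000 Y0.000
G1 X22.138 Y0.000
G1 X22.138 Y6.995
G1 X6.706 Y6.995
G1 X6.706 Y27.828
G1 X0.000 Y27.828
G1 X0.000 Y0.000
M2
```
solid part
  facet normal 0.0000 0.0000 -1.0000
    outer loop
      vertex 22.138 6.995 0.000
      vertex 22.138 0.000 0.000
      vertex 0.000 0.000 0.000
    endloop
  endfacet
  facet normal 0.0000 0.0000 -1.0000
    outer loop
      vertex 6.706 6.995 0.000
      vertex 22.138 6.995 0.000
      vertex 0.000 0.000 0.000
    endloop
  endfacet
  facet normal 0.0000 0.0000 -1.0000
    outer loop
      vertex 6.706 27.828 0.000
      vertex 6.706 6.995 0.000
      vertex 0.000 0.000 0.000
    endloop
  endfacet
  facet normal 0.0000 0.0000 -1.0000
    outer loop
      vertex 0.000 27.828 0.000
      vertex 6.706 27.828 0.000
      vertex 0.000 0.000 0.000
    endloop
  endfacet
  facet normal 0.0000 0.0000 1.0000
    outer loop
      vertex 0.000 0.000 12.399
      vertex 22.138 0.000 12.399
      vertex 22.138 6.995 12.399
    endloop
  endfacet
  facet normal 0.0000 0.0000 1.0000
    outer loop
      vertex 0.000 0.000 12.399
      vertex 22.138 6.995 12.399
      vertex 6.706 6.995 12.399
    endloop
  endfacet
  facet normal 0.0000 0.0000 1.0000
    outer loop
      vertex 0.000 0.000 12.399
      vertex 6.706 6.995 12.399
      vertex 6.706 27.828 12.399
    endloop
  endfacet
  facet normal 0.0000 0.0000 1.0000
    outer loop
      vertex 0.000 0.000 12.399
      vertex 6.706 27.828 12.399
      vertex 0.000 27.828 12.399
    endloop
  endfacet
  facet normal 0.0000 -1.0000 0.0000
    outer loop
      vertex 0.000 0.000 0.000
      vertex 22.138 0.000 0.000
      vertex 22.138 0.000 12.399
    endloop
  endfacet
  facet normal 0.0000 -1.0000 0.0000
    outer loop
      vertex 0.000 0.000 0.000
      vertex 22.138 0.000 12.399
      vertex 0.000 0.000 12.399
    endloop
  endfacet
  facet normal 1.0000 0.0000 0.0000
    outer loop
      vertex 22.138 0.000 0.000
      vertex 22.138 6.995 0.000
      vertex 22.138 6.995 12.399
    endloop
  endfacet
  facet normal 1.0000 0.0000 0.0000
    outer loop
      vertex 22.138 0.000 0.000
      vertex 22.138 6.995 12.399
      vertex 22.138 0.000 12.399
    endloop
  endfacet
  facet normal 0.0000 1.0000 0.0000
    outer loop
      vertex 22.138 6.995 0.000
      vertex 6.706 6.995 0.000
      vertex 6.706 6.995 12.399
    endloop
  endfacet
  facet normal 0.0000 1.0000 0.0000
    outer loop
      vertex 22.138 6.995 0.000
      vertex 6.706 6.995 12.399
      vertex 22.138 6.995 12.399
    endloop
  endfacet
  facet normal 1.0000 0.0000 0.0000
    outer loop
      vertex 6.706 6.995 0.000
      vertex 6.706 27.828 0.000
      vertex 6.706 27.828 12.399
    endloop
  endfacet
  facet normal 1.0000 0.0000 0.0000
    outer loop
      vertex 6.706 6.995 0.000
      vertex 6.706 27.828 12.399
      vertex 6.706 6.995 12.399
    endloop
  endfacet
  facet normal 0.0000 1.0000 0.0000
    outer loop
      vertex 6.706 27.828 0.000
      vertex 0.000 27.828 0.000
      vertex 0.000 27.828 12.399
    endloop
  endfacet
  facet normal 0.0000 1.0000 0.0000
    outer loop
      vertex 6.706 27.828 0.000
      vertex 0.000 27.828 12.399
      vertex 6.706 27.828 12.399
    endloop
  endfacet
  facet normal -1.0000 0.0000 0.0000
    outer loop
      vertex 0.000 27.828 0.000
      vertex 0.000 0.000 0.000
      vertex 0.000 0.000 12.399
    endloop
  endfacet
  facet normal -1.0000 0.0000 0.0000
    outer loop
      vertex 0.000 27.828 0.000
      vertex 0.000 0.000 12.399
      vertex 0.000 27.828 12.399
    endloop
  endfacet
endsolid part

The G0 Z moves step by Δz≈2.067 mm. Every layer's G1 loop is the same polygon, so the solid is a straight extrusion of it from z=0 to z≈12.4. Closing with flat bottom and top caps and triangulating gives 20 facets — an L-shaped prism: outer 22.1 × 27.8 mm, arm thicknesses ≈ 7 mm (horizontal) and 6.71 mm (vertical), extruded 12.4 mm in z.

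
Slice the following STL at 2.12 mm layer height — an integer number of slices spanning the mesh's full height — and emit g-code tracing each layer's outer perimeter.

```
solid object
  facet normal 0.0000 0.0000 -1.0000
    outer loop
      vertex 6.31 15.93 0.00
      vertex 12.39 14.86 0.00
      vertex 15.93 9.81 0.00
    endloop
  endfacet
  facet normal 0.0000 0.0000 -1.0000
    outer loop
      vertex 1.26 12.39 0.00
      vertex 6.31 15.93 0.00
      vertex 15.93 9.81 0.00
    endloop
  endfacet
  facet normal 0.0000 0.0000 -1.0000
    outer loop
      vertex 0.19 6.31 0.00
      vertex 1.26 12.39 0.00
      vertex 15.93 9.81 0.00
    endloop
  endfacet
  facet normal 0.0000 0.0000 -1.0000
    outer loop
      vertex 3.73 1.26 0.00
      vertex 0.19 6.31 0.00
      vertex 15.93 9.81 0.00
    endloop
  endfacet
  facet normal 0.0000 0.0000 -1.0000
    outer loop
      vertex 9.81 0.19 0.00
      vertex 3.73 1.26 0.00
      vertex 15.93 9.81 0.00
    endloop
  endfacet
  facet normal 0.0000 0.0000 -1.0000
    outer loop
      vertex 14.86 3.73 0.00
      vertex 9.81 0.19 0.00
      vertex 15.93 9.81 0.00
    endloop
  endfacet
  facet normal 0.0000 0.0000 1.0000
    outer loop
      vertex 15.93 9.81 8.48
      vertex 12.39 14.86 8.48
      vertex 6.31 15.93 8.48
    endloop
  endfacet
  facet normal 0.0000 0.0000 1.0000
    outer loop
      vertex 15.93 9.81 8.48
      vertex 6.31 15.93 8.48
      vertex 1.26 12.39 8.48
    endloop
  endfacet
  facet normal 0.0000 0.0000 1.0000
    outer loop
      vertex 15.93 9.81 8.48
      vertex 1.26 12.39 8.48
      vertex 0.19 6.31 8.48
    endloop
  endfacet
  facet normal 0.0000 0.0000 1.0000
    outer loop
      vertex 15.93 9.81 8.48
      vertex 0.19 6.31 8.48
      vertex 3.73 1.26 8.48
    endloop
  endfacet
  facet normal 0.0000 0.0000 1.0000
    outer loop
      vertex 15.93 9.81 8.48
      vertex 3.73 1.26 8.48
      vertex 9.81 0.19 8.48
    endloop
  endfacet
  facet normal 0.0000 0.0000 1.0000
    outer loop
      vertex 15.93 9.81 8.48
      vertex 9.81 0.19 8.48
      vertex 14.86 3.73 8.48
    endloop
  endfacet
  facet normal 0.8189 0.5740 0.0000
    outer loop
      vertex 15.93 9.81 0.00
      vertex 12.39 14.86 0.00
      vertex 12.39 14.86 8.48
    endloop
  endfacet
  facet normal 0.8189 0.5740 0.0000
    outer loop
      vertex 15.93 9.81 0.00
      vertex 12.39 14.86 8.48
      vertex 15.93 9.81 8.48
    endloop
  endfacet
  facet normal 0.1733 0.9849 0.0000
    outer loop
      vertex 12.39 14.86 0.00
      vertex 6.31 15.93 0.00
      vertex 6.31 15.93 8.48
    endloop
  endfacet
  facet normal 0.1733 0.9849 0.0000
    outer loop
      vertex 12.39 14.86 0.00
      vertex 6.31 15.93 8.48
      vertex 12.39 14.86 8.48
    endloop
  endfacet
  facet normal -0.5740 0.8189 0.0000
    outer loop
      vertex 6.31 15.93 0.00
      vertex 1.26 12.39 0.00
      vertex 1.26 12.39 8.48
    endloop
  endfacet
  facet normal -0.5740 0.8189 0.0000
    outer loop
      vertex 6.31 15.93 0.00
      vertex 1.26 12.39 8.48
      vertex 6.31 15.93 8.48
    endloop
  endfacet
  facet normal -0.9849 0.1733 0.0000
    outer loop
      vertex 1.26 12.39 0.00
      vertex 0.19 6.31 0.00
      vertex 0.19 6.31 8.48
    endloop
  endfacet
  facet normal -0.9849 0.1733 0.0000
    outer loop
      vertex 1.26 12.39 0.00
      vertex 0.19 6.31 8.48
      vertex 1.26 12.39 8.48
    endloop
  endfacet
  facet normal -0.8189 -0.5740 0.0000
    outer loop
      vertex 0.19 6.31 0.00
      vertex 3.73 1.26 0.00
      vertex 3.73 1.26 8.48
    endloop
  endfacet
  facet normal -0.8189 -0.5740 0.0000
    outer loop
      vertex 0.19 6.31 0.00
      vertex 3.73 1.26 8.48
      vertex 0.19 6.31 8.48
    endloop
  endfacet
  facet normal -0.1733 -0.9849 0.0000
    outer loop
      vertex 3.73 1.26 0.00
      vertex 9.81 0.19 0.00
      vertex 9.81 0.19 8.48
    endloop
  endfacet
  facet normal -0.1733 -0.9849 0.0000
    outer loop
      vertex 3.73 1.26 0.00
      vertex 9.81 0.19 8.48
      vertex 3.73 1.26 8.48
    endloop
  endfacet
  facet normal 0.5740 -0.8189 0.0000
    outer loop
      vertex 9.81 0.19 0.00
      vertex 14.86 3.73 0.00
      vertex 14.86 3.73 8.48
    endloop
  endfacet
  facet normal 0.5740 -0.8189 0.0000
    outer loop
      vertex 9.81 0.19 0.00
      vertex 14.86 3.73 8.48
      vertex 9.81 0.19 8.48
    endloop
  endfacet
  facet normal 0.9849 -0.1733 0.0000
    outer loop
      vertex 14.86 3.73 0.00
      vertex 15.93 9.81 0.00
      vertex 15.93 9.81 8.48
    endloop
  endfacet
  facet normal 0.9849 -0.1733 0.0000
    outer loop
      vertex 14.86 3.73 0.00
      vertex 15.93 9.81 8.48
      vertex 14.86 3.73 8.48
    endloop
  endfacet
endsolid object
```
; perimeter-only toolpath
G21 ; units = mm
G90 ; absolute positioning
G28 ; home
; layer 1
G0 Z2.12
G0 X15.93 Y9.81
G1 X12.39 Y14.86
G1 X6.31 Y15.93
G1 X1.26 Y12.39
G1 X0.19 Y6.31
G1 X3.73 Y1.26
G1 X9.81 Y0.19
G1 X14.86 Y3.73
G1 X15.93 Y9.81
; layer 2
G0 Z4.24
G0 X15.93 Y9.81
G1 X12.39 Y14.86
G1 X6.31 Y15.93
G1 X1.26 Y12.39
G1 X0.19 Y6.31
G1 X3.73 Y1.26
G1 X9.81 Y0.19
G1 X14.86 Y3.73
G1 X15.93 Y9.81
; layer 3
G0 Z6.36
G0 X15.93 Y9.81
G1 X12.39 Y14.86
G1 X6.31 Y15.93
G1 X1.26 Y12.39
G1 X0.19 Y6.31
G1 X3.73 Y1.26
G1 X9.81 Y0.19
G1 X14.86 Y3.73
G1 X15.93 Y9.81
; layer 4
G0 Z8.48
G0 X15.93 Y9.81
G1 X12.39 Y14.86
G1 X6.31 Y15.93
G1 X1.26 Y12.39
G1 X0.19 Y6.31
G1 X3.73 Y1.26
G1 X9.81 Y0.19
G1 X14.86 Y3.73
G1 X15.93 Y9.81
M2 ; end

The solid is a regular 8-sided prism (a cylinder approximated with 8 flat sides), circumscribed radius ≈ 8.06 mm, height ≈ 8.48 mm. Slicing at Δz = 2.12 mm — 4 equal slices spanning the solid's height, so layer i sits at z = i·h/4 — gives 4 non-empty perimeters. Each is a 8-segment closed polygon; G0 lifts to the layer z and rapids to the start vertex, then G1 traces the edges.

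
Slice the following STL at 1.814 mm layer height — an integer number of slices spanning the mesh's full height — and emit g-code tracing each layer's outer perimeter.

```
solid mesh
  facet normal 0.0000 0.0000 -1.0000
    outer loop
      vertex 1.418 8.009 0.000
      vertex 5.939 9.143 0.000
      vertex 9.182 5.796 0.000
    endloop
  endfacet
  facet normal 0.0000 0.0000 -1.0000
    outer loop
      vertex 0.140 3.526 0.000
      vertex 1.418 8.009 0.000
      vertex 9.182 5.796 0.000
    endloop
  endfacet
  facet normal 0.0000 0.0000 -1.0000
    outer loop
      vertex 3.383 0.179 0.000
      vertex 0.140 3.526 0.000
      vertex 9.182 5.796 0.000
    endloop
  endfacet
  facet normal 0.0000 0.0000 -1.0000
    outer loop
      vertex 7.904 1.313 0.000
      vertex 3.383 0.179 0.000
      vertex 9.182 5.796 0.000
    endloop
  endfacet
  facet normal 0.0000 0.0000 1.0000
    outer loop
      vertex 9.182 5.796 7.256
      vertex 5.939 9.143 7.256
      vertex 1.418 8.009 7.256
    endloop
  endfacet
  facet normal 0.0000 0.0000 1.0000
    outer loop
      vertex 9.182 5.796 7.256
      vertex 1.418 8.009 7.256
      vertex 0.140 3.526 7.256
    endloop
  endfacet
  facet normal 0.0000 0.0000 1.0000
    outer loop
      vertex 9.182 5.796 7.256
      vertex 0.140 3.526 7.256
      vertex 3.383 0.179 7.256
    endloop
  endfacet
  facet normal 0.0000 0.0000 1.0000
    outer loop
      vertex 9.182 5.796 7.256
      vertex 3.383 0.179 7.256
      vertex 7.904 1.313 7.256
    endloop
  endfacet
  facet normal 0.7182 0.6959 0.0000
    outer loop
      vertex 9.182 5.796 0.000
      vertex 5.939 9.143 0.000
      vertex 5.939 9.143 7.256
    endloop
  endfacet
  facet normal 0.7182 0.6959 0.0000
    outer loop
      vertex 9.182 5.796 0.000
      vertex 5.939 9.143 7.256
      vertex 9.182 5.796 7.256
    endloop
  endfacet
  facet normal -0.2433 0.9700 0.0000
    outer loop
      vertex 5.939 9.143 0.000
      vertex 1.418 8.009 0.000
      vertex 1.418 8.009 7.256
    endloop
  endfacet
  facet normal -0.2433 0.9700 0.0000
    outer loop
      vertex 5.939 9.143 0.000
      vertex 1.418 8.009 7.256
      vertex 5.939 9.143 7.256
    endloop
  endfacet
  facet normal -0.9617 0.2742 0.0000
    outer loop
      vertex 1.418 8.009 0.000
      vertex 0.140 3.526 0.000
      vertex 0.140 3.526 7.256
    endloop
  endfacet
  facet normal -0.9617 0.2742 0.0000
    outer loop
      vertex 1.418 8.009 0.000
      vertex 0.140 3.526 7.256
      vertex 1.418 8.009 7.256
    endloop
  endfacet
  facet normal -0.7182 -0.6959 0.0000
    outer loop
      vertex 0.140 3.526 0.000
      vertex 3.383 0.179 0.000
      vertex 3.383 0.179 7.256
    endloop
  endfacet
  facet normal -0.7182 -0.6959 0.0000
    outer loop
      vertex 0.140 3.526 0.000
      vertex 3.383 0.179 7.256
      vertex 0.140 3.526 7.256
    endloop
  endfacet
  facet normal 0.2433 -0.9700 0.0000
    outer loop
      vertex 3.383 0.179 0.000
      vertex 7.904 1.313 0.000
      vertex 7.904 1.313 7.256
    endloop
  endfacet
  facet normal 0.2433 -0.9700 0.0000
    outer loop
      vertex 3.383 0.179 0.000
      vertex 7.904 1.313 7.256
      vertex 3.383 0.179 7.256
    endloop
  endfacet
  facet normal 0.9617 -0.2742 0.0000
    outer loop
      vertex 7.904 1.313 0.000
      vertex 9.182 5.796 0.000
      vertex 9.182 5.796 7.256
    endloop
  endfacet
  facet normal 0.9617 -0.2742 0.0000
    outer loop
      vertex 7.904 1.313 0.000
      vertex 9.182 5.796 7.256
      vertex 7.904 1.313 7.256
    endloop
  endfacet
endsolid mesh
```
; perimeter-only toolpath
G21 ; units = mm
G90 ; absolute positioning
G28 ; home
; layer 1
G0 Z1.814
G0 X9.182 Y5.796
G1 X5.939 Y9.143
G1 X1.418 Y8.009
G1 X0.140 Y3.526
G1 X3.383 Y0.179
G1 X7.904 Y1.313
G1 X9.182 Y5.796
; layer 2
G0 Z3.628
G0 X9.182 Y5.796
G1 X5.939 Y9.143
G1 X1.418 Y8.009
G1 X0.140 Y3.526
G1 X3.383 Y0.179
G1 X7.904 Y1.313
G1 X9.182 Y5.796
; layer 3
G0 Z5.442
G0 X9.182 Y5.796
G1 X5.939 Y9.143
G1 X1.418 Y8.009
G1 X0.140 Y3.526
G1 X3.383 Y0.179
G1 X7.904 Y1.313
G1 X9.182 Y5.796
; layer 4
G0 Z7.256
G0 X9.182 Y5.796
G1 X5.939 Y9.143
G1 X1.418 Y8.009
G1 X0.140 Y3.526
G1 X3.383 Y0.179
G1 X7.904 Y1.313
G1 X9.182 Y5.796
M2 ; end

The solid is a regular 6-sided prism (a cylinder approximated with 6 flat sides), circumscribed radius ≈ 4.66 mm, height ≈ 7.26 mm. Slicing at Δz = 1.814 mm — 4 equal slices spanning the solid's height, so layer i sits at z = i·h/4 — gives 4 non-empty perimeters. Each is a 6-segment closed polygon; G0 lifts to the layer z and rapids to the start vertex, then G1 traces the edges.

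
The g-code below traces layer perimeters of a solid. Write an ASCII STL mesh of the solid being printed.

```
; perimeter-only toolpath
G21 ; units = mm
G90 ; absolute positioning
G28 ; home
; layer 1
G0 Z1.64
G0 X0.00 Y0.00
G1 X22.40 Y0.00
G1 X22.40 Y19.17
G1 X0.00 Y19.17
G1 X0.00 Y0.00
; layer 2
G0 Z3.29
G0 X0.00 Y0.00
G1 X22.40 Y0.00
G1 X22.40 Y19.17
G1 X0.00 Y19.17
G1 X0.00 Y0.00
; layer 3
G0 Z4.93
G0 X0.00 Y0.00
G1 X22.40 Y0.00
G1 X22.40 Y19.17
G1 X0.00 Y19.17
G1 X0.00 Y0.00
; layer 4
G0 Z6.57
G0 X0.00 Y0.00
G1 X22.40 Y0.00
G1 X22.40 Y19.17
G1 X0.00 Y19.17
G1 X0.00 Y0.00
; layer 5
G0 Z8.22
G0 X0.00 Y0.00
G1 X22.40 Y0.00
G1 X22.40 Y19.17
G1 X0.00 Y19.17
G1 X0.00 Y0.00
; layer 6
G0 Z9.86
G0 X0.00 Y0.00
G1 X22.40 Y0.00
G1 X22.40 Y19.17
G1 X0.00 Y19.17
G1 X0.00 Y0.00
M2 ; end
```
solid part
  facet normal 0.0000 0.0000 -1.0000
    outer loop
      vertex 22.40 19.17 0.00
      vertex 22.40 0.00 0.00
      vertex 0.00 0.00 0.00
    endloop
  endfacet
  facet normal 0.0000 0.0000 -1.0000
    outer loop
      vertex 0.00 19.17 0.00
      vertex 22.40 19.17 0.00
      vertex 0.00 0.00 0.00
    endloop
  endfacet
  facet normal 0.0000 0.0000 1.0000
    outer loop
      vertex 0.00 0.00 9.86
      vertex 22.40 0.00 9.86
      vertex 22.40 19.17 9.86
    endloop
  endfacet
  facet normal 0.0000 0.0000 1.0000
    outer loop
      vertex 0.00 0.00 9.86
      vertex 22.40 19.17 9.86
      vertex 0.00 19.17 9.86
    endloop
  endfacet
  facet normal 0.0000 -1.0000 0.0000
    outer loop
      vertex 0.00 0.00 0.00
      vertex 22.40 0.00 0.00
      vertex 22.40 0.00 9.86
    endloop
  endfacet
  facet normal 0.0000 -1.0000 0.0000
    outer loop
      vertex 0.00 0.00 0.00
      vertex 22.40 0.00 9.86
      vertex 0.00 0.00 9.86
    endloop
  endfacet
  facet normal 0.0000 1.0000 0.0000
    outer loop
      vertex 22.40 19.17 9.86
      vertex 22.40 19.17 0.00
      vertex 0.00 19.17 0.00
    endloop
  endfacet
  facet normal 0.0000 1.0000 0.0000
    outer loop
      vertex 0.00 19.17 9.86
      vertex 22.40 19.17 9.86
      vertex 0.00 19.17 0.00
    endloop
  endfacet
  facet normal -1.0000 0.0000 0.0000
    outer loop
      vertex 0.00 19.17 9.86
      vertex 0.00 19.17 0.00
      vertex 0.00 0.00 0.00
    endloop
  endfacet
  facet normal -1.0000 0.0000 0.0000
    outer loop
      vertex 0.00 0.00 9.86
      vertex 0.00 19.17 9.86
      vertex 0.00 0.00 0.00
    endloop
  endfacet
  facet normal 1.0000 0.0000 0.0000
    outer loop
      vertex 22.40 0.00 0.00
      vertex 22.40 19.17 0.00
      vertex 22.40 19.17 9.86
    endloop
  endfacet
  facet normal 1.0000 0.0000 0.0000
    outer loop
      vertex 22.40 0.00 0.00
      vertex 22.40 19.17 9.86
      vertex 22.40 0.00 9.86
    endloop
  endfacet
endsolid part

The G0 Z moves step by Δz≈1.64 mm. Every layer's G1 loop is the same polygon, so the solid is a straight extrusion of it from z=0 to z≈9.86. Closing with flat bottom and top caps and triangulating gives 12 facets — a rectangular box, roughly 22.4 × 19.2 mm footprint and 9.86 mm tall.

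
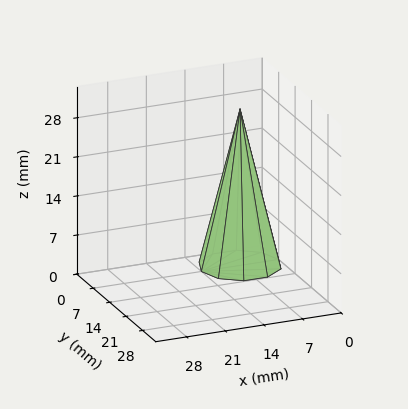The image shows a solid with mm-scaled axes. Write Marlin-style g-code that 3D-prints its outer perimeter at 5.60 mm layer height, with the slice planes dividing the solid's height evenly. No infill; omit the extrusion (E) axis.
Reading the render: the shape is a regular 10-sided pyramid, base circumscribed radius ≈ 7 mm, apex at z ≈ 28 mm (dimensions read to the nearest mm from the axis ticks). For the g-code, the solid's height is divided into equal slices at the stated Δz and each level perimeter traced with G1 moves after a G0 lift.

; perimeter-only toolpath
G21 ; units = mm
G90 ; absolute positioning
G28 ; home
; layer 1
G0 Z5.60
G0 X12.60 Y7.00
G1 X11.53 Y10.29
G1 X8.73 Y12.33
G1 X5.27 Y12.33
G1 X2.47 Y10.29
G1 X1.40 Y7.00
G1 X2.47 Y3.71
G1 X5.27 Y1.67
G1 X8.73 Y1.67
G1 X11.53 Y3.71
G1 X12.60 Y7.00
; layer 2
G0 Z11.20
G0 X11.20 Y7.00
G1 X10.40 Y9.47
G1 X8.30 Y11.00
G1 X5.70 Y11.00
G1 X3.60 Y9.47
G1 X2.80 Y7.00
G1 X3.60 Y4.53
G1 X5.70 Y3.00
G1 X8.30 Y3.00
G1 X10.40 Y4.53
G1 X11.20 Y7.00
; layer 3
G0 Z16.80
G0 X9.80 Y7.00
G1 X9.26 Y8.64
G1 X7.86 Y9.66
G1 X6.14 Y9.66
G1 X4.74 Y8.64
G1 X4.20 Y7.00
G1 X4.74 Y5.36
G1 X6.14 Y4.34
G1 X7.86 Y4.34
G1 X9.26 Y5.36
G1 X9.80 Y7.00
; layer 4
G0 Z22.40
G0 X8.40 Y7.00
G1 X8.13 Y7.82
G1 X7.43 Y8.33
G1 X6.57 Y8.33
G1 X5.87 Y7.82
G1 X5.60 Y7.00
G1 X5.87 Y6.18
G1 X6.57 Y5.67
G1 X7.43 Y5.67
G1 X8.13 Y6.18
G1 X8.40 Y7.00
M2 ; end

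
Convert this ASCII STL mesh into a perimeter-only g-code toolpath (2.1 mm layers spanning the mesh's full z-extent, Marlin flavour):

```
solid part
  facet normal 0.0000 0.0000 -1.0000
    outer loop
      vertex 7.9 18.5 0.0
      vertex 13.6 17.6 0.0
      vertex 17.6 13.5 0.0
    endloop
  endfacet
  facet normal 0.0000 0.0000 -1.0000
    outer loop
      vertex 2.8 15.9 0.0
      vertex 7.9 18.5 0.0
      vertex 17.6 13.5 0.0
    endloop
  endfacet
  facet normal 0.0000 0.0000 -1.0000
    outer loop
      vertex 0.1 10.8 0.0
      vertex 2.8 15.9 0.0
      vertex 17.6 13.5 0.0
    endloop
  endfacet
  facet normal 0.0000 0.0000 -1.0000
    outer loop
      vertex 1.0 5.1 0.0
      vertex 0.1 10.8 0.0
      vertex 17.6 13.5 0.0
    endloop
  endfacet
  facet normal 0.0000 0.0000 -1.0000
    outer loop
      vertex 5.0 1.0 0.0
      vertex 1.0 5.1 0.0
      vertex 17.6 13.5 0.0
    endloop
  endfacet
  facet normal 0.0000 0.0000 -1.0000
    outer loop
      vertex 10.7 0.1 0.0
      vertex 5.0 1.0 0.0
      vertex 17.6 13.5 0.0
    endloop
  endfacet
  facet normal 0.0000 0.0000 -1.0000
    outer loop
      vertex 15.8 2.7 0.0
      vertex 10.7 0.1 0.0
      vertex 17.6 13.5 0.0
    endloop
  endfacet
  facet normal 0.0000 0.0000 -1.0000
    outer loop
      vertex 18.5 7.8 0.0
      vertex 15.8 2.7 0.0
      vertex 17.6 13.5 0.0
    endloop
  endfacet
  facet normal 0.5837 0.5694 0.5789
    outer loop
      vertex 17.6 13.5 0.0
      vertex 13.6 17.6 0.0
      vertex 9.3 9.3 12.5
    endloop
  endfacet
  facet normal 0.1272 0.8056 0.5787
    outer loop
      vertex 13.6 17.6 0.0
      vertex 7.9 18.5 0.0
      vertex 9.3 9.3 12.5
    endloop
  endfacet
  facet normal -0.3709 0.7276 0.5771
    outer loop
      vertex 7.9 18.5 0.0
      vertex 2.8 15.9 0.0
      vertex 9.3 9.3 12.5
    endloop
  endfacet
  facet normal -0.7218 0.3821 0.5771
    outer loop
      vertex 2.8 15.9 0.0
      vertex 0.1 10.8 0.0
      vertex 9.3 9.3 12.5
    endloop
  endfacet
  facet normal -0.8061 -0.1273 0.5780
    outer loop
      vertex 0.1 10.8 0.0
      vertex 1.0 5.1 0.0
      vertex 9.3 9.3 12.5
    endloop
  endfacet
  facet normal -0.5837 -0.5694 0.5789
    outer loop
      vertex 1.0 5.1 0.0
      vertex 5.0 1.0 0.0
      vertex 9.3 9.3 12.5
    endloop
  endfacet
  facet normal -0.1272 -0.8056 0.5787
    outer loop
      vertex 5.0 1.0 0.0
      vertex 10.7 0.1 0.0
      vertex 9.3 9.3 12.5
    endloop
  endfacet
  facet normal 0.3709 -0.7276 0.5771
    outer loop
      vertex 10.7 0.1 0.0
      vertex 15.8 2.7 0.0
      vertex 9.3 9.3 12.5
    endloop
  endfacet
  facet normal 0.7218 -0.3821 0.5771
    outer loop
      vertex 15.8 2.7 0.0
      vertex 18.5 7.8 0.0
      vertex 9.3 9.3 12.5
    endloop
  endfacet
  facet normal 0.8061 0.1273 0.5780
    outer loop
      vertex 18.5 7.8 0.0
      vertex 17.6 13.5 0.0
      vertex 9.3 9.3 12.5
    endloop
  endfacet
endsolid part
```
; perimeter-only toolpath
G21 ; units = mm
G90 ; absolute positioning
G28 ; home
; layer 1
G0 Z2.1
G0 X16.2 Y12.8
G1 X12.9 Y16.2
G1 X8.1 Y17.0
G1 X3.9 Y14.8
G1 X1.6 Y10.6
G1 X2.4 Y5.8
G1 X5.7 Y2.4
G1 X10.5 Y1.6
G1 X14.7 Y3.8
G1 X17.0 Y8.1
G1 X16.2 Y12.8
; layer 2
G0 Z4.2
G0 X14.8 Y12.1
G1 X12.2 Y14.8
G1 X8.4 Y15.4
G1 X5.0 Y13.7
G1 X3.2 Y10.3
G1 X3.8 Y6.5
G1 X6.4 Y3.8
G1 X10.2 Y3.2
G1 X13.6 Y4.9
G1 X15.4 Y8.3
G1 X14.8 Y12.1
; layer 3
G0 Z6.2
G0 X13.5 Y11.4
G1 X11.4 Y13.5
G1 X8.6 Y13.9
G1 X6.1 Y12.6
G1 X4.7 Y10.1
G1 X5.2 Y7.2
G1 X7.2 Y5.2
G1 X10.0 Y4.7
G1 X12.6 Y6.0
G1 X13.9 Y8.6
G1 X13.5 Y11.4
; layer 4
G0 Z8.3
G0 X12.1 Y10.7
G1 X10.7 Y12.1
G1 X8.8 Y12.4
G1 X7.1 Y11.5
G1 X6.2 Y9.8
G1 X6.5 Y7.9
G1 X7.9 Y6.5
G1 X9.8 Y6.2
G1 X11.5 Y7.1
G1 X12.4 Y8.8
G1 X12.1 Y10.7
; layer 5
G0 Z10.4
G0 X10.7 Y10.0
G1 X10.0 Y10.7
G1 X9.1 Y10.8
G1 X8.2 Y10.4
G1 X7.8 Y9.6
G1 X7.9 Y8.6
G1 X8.6 Y7.9
G1 X9.5 Y7.8
G1 X10.4 Y8.2
G1 X10.8 Y9.1
G1 X10.7 Y10.0
M2 ; end

The solid is a regular 10-sided pyramid, base circumscribed radius ≈ 9.3 mm, apex at z ≈ 12.5 mm. Slicing at Δz = 2.1 mm — 6 equal slices spanning the solid's height, so layer i sits at z = i·h/6 — gives 5 non-empty perimeters. Each is a 10-segment closed polygon; G0 lifts to the layer z and rapids to the start vertex, then G1 traces the edges. The cross-section shrinks linearly with z (the slice at the apex is degenerate and omitted).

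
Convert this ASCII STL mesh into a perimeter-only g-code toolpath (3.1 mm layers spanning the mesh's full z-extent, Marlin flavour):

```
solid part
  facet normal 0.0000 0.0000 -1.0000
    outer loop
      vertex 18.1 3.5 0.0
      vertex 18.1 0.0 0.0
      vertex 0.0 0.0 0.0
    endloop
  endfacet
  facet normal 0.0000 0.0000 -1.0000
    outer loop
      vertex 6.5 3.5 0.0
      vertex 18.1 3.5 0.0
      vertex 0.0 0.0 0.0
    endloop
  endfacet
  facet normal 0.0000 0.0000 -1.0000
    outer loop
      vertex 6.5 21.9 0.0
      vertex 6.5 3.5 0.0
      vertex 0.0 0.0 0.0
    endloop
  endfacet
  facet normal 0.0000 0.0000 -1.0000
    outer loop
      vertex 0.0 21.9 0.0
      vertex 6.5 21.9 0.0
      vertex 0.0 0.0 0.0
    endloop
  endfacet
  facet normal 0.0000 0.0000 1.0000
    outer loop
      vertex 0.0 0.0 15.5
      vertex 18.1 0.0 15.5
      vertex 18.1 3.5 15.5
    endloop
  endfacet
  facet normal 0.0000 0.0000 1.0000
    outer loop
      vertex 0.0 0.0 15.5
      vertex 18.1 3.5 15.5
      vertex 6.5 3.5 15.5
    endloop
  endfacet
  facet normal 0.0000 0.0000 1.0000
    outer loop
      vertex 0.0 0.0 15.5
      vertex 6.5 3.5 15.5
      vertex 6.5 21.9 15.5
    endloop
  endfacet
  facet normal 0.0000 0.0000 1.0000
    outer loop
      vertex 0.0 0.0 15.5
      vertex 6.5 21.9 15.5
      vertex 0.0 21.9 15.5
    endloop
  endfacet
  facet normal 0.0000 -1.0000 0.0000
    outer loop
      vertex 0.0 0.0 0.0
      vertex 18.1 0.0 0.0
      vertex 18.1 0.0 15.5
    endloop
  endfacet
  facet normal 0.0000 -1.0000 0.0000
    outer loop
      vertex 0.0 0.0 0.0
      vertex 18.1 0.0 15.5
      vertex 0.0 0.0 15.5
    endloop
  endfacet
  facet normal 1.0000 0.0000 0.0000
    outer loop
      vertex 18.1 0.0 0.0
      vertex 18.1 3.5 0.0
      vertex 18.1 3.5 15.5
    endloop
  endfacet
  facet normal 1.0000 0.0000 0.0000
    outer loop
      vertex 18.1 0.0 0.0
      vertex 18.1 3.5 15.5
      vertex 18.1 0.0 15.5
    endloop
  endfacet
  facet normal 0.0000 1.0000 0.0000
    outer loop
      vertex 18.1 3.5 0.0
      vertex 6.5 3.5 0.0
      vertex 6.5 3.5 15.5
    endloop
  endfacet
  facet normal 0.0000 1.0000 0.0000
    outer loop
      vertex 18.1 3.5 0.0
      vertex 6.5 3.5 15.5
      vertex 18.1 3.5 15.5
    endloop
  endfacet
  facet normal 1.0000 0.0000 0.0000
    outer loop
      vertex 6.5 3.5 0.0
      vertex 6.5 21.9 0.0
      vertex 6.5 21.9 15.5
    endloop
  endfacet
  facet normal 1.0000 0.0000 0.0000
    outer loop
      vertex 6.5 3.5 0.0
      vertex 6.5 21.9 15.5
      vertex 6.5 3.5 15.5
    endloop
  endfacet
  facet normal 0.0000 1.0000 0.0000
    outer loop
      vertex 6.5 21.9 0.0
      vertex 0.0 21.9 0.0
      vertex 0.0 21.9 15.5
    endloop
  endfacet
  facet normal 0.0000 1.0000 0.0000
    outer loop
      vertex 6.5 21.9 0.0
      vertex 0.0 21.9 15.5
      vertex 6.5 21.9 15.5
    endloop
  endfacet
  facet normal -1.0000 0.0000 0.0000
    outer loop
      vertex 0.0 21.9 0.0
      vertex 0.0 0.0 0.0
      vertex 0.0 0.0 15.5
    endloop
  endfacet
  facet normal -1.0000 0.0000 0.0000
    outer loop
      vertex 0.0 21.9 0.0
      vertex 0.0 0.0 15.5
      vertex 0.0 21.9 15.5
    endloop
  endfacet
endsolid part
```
; perimeter-only toolpath
G21 ; units = mm
G90 ; absolute positioning
G28 ; home
; layer 1
G0 Z3.1
G0 X0.0 Y0.0
G1 X18.1 Y0.0
G1 X18.1 Y3.5
G1 X6.5 Y3.5
G1 X6.5 Y21.9
G1 X0.0 Y21.9
G1 X0.0 Y0.0
; layer 2
G0 Z6.2
G0 X0.0 Y0.0
G1 X18.1 Y0.0
G1 X18.1 Y3.5
G1 X6.5 Y3.5
G1 X6.5 Y21.9
G1 X0.0 Y21.9
G1 X0.0 Y0.0
; layer 3
G0 Z9.3
G0 X0.0 Y0.0
G1 X18.1 Y0.0
G1 X18.1 Y3.5
G1 X6.5 Y3.5
G1 X6.5 Y21.9
G1 X0.0 Y21.9
G1 X0.0 Y0.0
; layer 4
G0 Z12.4
G0 X0.0 Y0.0
G1 X18.1 Y0.0
G1 X18.1 Y3.5
G1 X6.5 Y3.5
G1 X6.5 Y21.9
G1 X0.0 Y21.9
G1 X0.0 Y0.0
; layer 5
G0 Z15.5
G0 X0.0 Y0.0
G1 X18.1 Y0.0
G1 X18.1 Y3.5
G1 X6.5 Y3.5
G1 X6.5 Y21.9
G1 X0.0 Y21.9
G1 X0.0 Y0.0
M2 ; end

The solid is an L-shaped prism: outer 18.1 × 21.9 mm, arm thicknesses ≈ 3.5 mm (horizontal) and 6.5 mm (vertical), extruded 15.5 mm in z. Slicing at Δz = 3.1 mm — 5 equal slices spanning the solid's height, so layer i sits at z = i·h/5 — gives 5 non-empty perimeters. Each is a 6-segment closed polygon; G0 lifts to the layer z and rapids to the start vertex, then G1 traces the edges.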